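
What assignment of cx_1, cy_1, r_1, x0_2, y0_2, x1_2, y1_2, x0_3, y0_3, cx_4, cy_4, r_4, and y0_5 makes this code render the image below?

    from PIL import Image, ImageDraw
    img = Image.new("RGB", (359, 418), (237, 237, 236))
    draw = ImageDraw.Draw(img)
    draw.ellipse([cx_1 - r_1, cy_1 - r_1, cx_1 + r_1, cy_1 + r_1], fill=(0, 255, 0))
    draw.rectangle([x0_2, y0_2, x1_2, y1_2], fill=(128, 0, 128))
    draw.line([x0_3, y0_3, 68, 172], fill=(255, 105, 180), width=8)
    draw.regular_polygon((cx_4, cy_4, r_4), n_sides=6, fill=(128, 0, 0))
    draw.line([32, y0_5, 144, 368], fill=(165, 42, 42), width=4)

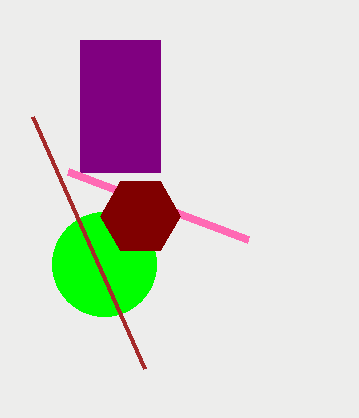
cx_1 = 104, cy_1 = 264, r_1 = 52, x0_2 = 80, y0_2 = 40, x1_2 = 160, y1_2 = 172, x0_3 = 248, y0_3 = 240, cx_4 = 140, cy_4 = 216, r_4 = 40, y0_5 = 116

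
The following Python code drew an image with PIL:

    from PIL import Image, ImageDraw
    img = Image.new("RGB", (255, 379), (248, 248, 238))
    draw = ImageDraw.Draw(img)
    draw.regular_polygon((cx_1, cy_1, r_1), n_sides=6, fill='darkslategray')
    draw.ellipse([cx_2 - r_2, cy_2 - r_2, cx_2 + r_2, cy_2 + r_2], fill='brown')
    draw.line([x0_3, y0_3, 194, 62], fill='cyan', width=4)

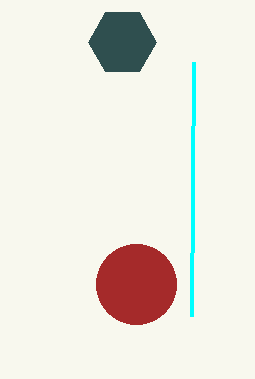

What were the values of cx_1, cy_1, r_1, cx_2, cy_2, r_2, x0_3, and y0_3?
cx_1 = 122, cy_1 = 42, r_1 = 34, cx_2 = 136, cy_2 = 284, r_2 = 40, x0_3 = 192, y0_3 = 316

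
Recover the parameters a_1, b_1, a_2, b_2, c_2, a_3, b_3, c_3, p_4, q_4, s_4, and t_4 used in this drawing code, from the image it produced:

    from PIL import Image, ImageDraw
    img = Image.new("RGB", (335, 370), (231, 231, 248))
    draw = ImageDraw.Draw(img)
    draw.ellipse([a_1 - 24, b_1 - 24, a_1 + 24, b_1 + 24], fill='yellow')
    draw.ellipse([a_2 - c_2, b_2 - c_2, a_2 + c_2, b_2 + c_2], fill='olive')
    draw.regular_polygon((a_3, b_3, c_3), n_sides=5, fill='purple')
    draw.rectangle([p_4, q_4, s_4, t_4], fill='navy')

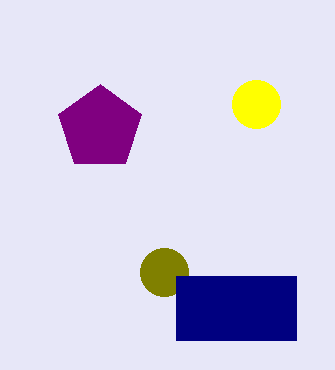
a_1 = 256, b_1 = 104, a_2 = 164, b_2 = 272, c_2 = 24, a_3 = 100, b_3 = 128, c_3 = 44, p_4 = 176, q_4 = 276, s_4 = 296, t_4 = 340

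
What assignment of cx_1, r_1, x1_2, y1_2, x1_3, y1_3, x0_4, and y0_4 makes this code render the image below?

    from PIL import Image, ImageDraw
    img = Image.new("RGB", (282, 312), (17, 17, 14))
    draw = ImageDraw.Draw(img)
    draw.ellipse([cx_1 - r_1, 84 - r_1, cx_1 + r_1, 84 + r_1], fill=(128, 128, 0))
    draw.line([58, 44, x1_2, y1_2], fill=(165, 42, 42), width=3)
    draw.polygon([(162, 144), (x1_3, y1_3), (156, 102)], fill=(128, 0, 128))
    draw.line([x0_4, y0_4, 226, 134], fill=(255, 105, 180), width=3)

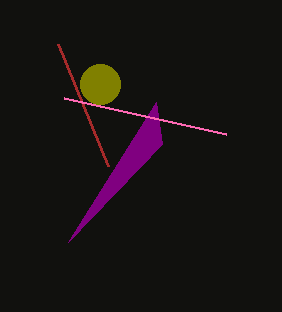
cx_1 = 100
r_1 = 20
x1_2 = 108
y1_2 = 166
x1_3 = 68
y1_3 = 242
x0_4 = 64
y0_4 = 98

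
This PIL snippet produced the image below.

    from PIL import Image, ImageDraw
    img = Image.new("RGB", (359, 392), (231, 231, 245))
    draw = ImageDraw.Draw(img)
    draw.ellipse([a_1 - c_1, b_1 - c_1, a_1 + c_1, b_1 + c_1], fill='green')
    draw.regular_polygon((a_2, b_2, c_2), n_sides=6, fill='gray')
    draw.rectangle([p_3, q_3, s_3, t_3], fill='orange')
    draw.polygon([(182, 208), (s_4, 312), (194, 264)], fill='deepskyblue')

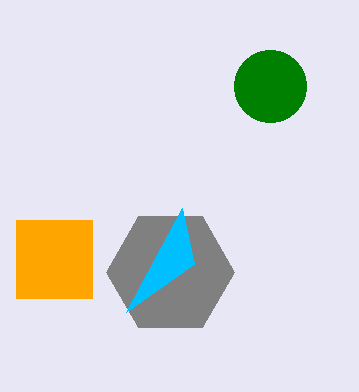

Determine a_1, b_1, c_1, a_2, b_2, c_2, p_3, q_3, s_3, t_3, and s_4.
a_1 = 270
b_1 = 86
c_1 = 36
a_2 = 170
b_2 = 272
c_2 = 64
p_3 = 16
q_3 = 220
s_3 = 92
t_3 = 298
s_4 = 126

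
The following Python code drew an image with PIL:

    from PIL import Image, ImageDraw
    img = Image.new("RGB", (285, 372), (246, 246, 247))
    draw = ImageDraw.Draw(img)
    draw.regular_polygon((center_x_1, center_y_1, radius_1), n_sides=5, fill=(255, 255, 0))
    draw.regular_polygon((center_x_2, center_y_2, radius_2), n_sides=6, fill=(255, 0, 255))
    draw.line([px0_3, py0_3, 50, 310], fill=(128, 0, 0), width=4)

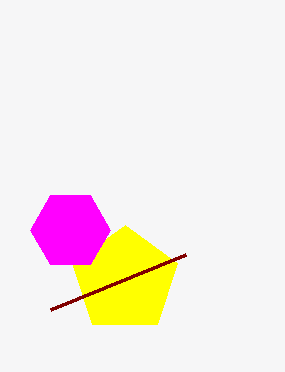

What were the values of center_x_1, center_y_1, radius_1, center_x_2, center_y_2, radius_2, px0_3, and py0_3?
center_x_1 = 125; center_y_1 = 280; radius_1 = 55; center_x_2 = 70; center_y_2 = 230; radius_2 = 40; px0_3 = 185; py0_3 = 255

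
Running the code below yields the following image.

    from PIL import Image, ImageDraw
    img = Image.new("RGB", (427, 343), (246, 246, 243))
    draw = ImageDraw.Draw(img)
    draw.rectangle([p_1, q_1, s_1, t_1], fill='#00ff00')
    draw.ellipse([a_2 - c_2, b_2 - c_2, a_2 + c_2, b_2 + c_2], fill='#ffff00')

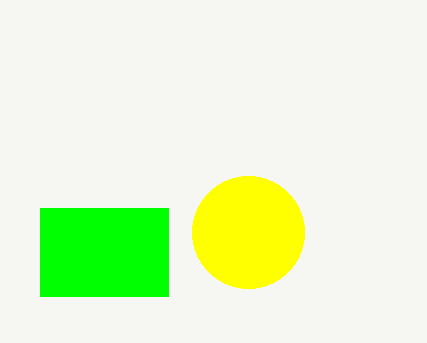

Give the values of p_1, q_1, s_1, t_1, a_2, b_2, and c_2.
p_1 = 40; q_1 = 208; s_1 = 168; t_1 = 296; a_2 = 248; b_2 = 232; c_2 = 56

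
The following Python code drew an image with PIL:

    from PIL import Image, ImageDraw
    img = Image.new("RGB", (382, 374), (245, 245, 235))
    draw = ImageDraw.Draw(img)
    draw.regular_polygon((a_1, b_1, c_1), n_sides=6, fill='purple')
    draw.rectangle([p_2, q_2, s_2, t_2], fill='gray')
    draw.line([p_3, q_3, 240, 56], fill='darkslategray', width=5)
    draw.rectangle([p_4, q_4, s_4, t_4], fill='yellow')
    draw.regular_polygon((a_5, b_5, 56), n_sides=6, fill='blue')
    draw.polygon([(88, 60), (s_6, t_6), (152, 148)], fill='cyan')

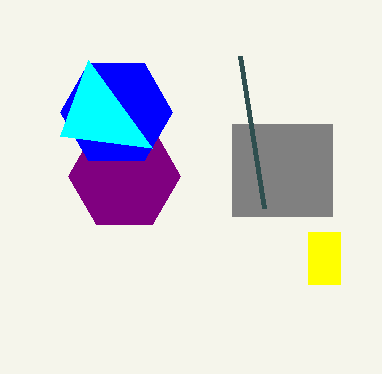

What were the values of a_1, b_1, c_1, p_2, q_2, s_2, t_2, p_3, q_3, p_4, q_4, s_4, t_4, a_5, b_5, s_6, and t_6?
a_1 = 124; b_1 = 176; c_1 = 56; p_2 = 232; q_2 = 124; s_2 = 332; t_2 = 216; p_3 = 264; q_3 = 208; p_4 = 308; q_4 = 232; s_4 = 340; t_4 = 284; a_5 = 116; b_5 = 112; s_6 = 60; t_6 = 136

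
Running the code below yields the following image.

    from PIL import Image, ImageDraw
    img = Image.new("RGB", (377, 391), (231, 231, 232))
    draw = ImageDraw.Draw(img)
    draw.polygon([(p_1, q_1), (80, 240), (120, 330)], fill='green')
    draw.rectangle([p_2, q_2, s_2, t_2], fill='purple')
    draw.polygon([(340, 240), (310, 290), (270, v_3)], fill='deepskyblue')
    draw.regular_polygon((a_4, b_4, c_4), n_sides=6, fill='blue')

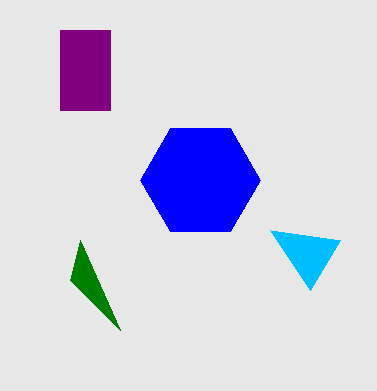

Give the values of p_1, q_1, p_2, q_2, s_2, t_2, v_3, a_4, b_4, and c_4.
p_1 = 70; q_1 = 280; p_2 = 60; q_2 = 30; s_2 = 110; t_2 = 110; v_3 = 230; a_4 = 200; b_4 = 180; c_4 = 60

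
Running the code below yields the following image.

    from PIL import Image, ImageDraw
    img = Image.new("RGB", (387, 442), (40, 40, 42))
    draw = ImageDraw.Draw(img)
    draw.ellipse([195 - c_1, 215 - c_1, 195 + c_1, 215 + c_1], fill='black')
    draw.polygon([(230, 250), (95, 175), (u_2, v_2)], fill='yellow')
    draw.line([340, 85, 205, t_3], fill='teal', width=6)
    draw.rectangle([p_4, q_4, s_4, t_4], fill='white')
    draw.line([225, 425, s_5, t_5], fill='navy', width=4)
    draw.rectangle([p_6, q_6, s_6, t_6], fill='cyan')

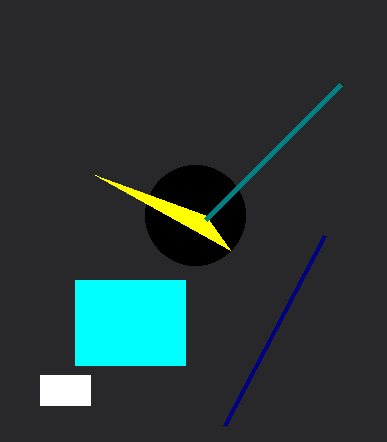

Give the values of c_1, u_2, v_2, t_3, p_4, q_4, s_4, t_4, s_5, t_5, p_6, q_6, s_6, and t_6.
c_1 = 50, u_2 = 205, v_2 = 215, t_3 = 220, p_4 = 40, q_4 = 375, s_4 = 90, t_4 = 405, s_5 = 325, t_5 = 235, p_6 = 75, q_6 = 280, s_6 = 185, t_6 = 365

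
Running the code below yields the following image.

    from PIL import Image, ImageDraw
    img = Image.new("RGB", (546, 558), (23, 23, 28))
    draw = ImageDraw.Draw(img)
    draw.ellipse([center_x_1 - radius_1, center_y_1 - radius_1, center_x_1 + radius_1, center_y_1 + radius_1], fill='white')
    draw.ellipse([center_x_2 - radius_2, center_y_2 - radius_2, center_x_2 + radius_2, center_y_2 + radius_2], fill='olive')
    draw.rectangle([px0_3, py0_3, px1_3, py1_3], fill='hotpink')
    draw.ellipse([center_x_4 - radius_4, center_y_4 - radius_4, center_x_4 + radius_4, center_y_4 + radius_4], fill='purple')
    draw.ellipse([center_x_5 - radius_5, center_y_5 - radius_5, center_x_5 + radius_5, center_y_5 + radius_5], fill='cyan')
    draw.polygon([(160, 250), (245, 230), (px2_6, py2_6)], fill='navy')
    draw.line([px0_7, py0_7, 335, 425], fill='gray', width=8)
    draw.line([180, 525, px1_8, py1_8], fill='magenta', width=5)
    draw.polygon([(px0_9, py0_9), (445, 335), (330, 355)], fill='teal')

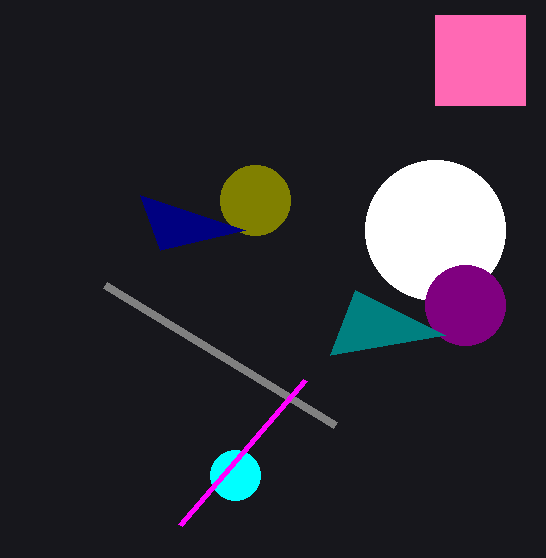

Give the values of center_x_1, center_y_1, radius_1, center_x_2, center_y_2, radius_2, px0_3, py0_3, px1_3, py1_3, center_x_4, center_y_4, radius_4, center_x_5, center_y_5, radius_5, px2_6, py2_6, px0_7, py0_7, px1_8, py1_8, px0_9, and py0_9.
center_x_1 = 435; center_y_1 = 230; radius_1 = 70; center_x_2 = 255; center_y_2 = 200; radius_2 = 35; px0_3 = 435; py0_3 = 15; px1_3 = 525; py1_3 = 105; center_x_4 = 465; center_y_4 = 305; radius_4 = 40; center_x_5 = 235; center_y_5 = 475; radius_5 = 25; px2_6 = 140; py2_6 = 195; px0_7 = 105; py0_7 = 285; px1_8 = 305; py1_8 = 380; px0_9 = 355; py0_9 = 290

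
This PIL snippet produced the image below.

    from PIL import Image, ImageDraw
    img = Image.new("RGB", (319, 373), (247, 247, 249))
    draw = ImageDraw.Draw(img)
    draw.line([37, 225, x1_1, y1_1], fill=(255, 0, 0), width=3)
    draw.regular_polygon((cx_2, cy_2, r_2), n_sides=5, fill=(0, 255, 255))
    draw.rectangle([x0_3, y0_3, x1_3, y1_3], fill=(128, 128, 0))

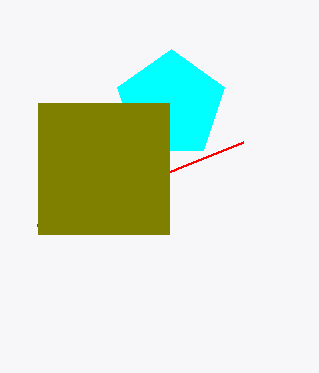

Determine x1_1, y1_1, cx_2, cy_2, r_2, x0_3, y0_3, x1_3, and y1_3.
x1_1 = 243; y1_1 = 142; cx_2 = 171; cy_2 = 105; r_2 = 56; x0_3 = 38; y0_3 = 103; x1_3 = 169; y1_3 = 234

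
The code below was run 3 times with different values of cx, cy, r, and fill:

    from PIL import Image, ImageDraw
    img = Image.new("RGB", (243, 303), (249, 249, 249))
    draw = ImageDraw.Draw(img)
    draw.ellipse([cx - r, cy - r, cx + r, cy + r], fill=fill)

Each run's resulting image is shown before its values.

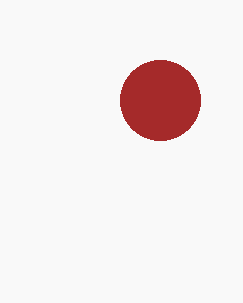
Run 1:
cx = 160; cy = 100; r = 40; fill = 'brown'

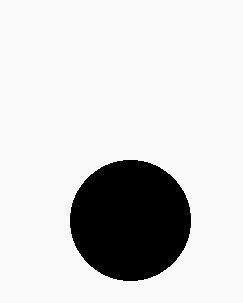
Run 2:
cx = 130; cy = 220; r = 60; fill = 'black'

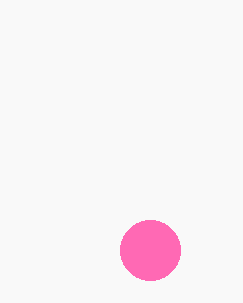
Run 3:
cx = 150; cy = 250; r = 30; fill = 'hotpink'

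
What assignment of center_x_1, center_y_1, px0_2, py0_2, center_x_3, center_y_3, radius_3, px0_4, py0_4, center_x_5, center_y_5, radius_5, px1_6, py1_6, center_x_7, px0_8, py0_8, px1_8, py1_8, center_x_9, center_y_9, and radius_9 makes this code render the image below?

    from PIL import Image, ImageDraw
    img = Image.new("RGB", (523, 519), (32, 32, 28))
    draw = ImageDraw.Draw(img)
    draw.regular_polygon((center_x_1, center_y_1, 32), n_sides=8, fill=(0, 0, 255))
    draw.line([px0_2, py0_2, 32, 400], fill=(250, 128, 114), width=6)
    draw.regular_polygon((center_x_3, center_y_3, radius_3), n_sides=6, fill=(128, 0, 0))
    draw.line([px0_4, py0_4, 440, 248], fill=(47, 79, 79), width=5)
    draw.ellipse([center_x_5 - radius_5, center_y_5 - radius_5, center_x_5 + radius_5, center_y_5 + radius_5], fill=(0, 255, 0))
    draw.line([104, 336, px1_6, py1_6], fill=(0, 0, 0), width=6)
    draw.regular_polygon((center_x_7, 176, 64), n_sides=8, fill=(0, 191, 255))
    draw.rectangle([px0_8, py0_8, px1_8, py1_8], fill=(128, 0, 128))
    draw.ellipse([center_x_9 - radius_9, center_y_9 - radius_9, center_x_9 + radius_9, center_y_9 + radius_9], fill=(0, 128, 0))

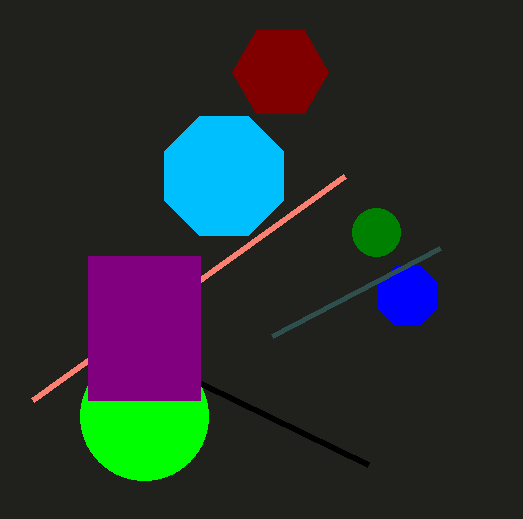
center_x_1 = 408, center_y_1 = 296, px0_2 = 344, py0_2 = 176, center_x_3 = 280, center_y_3 = 72, radius_3 = 48, px0_4 = 272, py0_4 = 336, center_x_5 = 144, center_y_5 = 416, radius_5 = 64, px1_6 = 368, py1_6 = 464, center_x_7 = 224, px0_8 = 88, py0_8 = 256, px1_8 = 200, py1_8 = 400, center_x_9 = 376, center_y_9 = 232, radius_9 = 24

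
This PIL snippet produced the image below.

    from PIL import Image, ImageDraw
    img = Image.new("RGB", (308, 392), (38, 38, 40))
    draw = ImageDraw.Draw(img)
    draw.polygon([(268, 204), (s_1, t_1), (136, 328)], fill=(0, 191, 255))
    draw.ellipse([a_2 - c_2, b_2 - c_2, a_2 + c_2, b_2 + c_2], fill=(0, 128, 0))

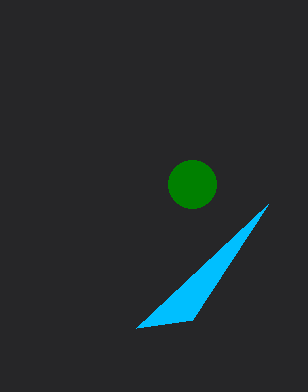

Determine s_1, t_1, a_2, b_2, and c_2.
s_1 = 192
t_1 = 320
a_2 = 192
b_2 = 184
c_2 = 24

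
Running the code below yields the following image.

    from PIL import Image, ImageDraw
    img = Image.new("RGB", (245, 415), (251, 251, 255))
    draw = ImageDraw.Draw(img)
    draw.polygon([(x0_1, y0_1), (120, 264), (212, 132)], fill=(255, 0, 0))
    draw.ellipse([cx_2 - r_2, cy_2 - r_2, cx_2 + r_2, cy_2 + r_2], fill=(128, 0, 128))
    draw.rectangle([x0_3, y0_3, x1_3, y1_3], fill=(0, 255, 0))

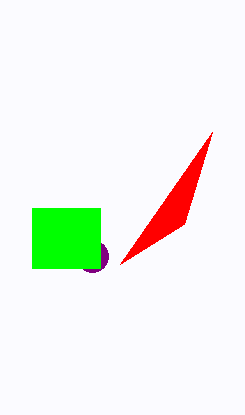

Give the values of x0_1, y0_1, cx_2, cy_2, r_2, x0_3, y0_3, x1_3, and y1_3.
x0_1 = 184
y0_1 = 224
cx_2 = 92
cy_2 = 256
r_2 = 16
x0_3 = 32
y0_3 = 208
x1_3 = 100
y1_3 = 268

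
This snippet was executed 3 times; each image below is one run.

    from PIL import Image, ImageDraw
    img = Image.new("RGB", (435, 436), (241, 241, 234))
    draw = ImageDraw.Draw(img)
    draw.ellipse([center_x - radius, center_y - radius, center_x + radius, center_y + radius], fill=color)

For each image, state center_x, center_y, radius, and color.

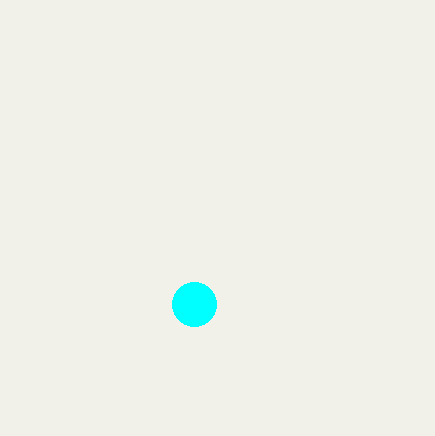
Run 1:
center_x = 194, center_y = 304, radius = 22, color = 'cyan'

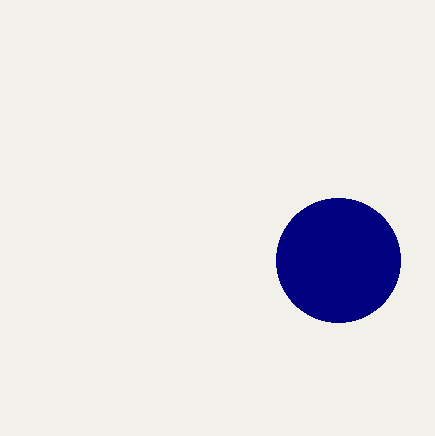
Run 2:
center_x = 338; center_y = 260; radius = 62; color = 'navy'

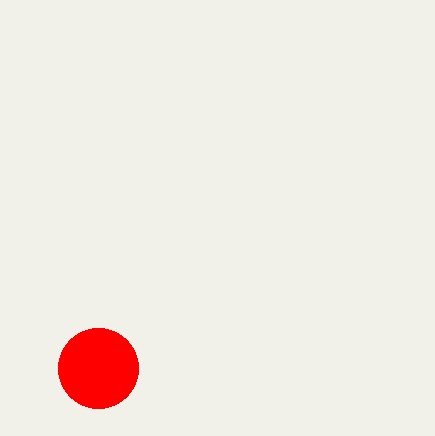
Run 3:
center_x = 98; center_y = 368; radius = 40; color = 'red'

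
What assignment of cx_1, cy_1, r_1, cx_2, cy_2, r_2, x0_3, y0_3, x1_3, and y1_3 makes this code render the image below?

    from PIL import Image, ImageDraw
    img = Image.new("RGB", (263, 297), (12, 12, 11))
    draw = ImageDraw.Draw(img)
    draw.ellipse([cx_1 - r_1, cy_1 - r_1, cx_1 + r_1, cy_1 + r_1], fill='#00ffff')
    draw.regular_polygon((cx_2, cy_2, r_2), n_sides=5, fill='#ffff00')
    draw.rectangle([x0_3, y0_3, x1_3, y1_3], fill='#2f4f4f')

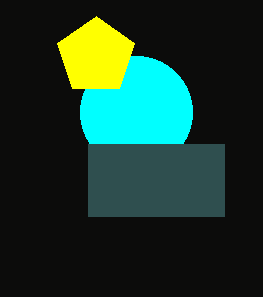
cx_1 = 136, cy_1 = 112, r_1 = 56, cx_2 = 96, cy_2 = 56, r_2 = 40, x0_3 = 88, y0_3 = 144, x1_3 = 224, y1_3 = 216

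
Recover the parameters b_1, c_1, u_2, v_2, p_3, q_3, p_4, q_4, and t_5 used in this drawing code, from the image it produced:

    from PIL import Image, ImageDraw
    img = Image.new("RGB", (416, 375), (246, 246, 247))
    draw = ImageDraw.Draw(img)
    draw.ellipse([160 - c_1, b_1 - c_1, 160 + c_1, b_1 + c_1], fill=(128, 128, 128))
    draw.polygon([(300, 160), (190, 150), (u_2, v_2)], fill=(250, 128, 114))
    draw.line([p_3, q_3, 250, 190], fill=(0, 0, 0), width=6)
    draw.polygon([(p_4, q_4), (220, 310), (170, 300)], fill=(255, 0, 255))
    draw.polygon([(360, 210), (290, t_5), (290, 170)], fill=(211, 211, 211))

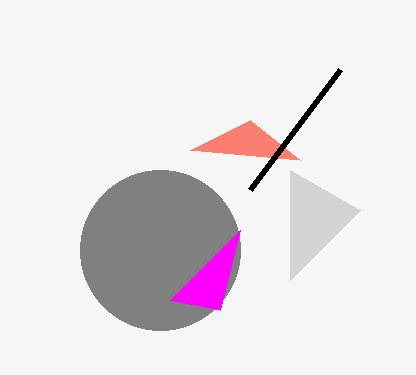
b_1 = 250, c_1 = 80, u_2 = 250, v_2 = 120, p_3 = 340, q_3 = 70, p_4 = 240, q_4 = 230, t_5 = 280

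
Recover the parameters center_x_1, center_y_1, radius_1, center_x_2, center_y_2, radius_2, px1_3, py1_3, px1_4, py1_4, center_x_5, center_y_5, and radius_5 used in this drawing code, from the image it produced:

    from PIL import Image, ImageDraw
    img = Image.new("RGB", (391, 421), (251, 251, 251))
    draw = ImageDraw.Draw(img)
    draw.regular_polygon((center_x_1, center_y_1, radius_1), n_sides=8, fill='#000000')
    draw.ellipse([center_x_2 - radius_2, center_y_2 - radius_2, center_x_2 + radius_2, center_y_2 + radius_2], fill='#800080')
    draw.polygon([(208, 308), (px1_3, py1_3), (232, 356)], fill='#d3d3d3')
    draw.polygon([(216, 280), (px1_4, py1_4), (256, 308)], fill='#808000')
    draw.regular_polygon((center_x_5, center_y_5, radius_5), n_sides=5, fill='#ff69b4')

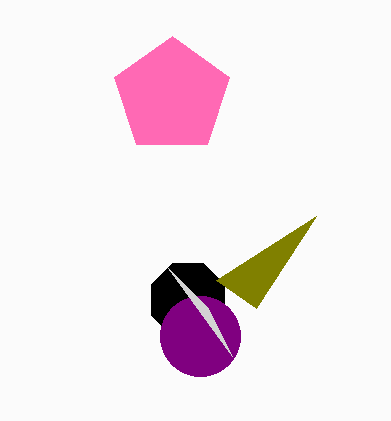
center_x_1 = 188
center_y_1 = 300
radius_1 = 40
center_x_2 = 200
center_y_2 = 336
radius_2 = 40
px1_3 = 168
py1_3 = 268
px1_4 = 316
py1_4 = 216
center_x_5 = 172
center_y_5 = 96
radius_5 = 60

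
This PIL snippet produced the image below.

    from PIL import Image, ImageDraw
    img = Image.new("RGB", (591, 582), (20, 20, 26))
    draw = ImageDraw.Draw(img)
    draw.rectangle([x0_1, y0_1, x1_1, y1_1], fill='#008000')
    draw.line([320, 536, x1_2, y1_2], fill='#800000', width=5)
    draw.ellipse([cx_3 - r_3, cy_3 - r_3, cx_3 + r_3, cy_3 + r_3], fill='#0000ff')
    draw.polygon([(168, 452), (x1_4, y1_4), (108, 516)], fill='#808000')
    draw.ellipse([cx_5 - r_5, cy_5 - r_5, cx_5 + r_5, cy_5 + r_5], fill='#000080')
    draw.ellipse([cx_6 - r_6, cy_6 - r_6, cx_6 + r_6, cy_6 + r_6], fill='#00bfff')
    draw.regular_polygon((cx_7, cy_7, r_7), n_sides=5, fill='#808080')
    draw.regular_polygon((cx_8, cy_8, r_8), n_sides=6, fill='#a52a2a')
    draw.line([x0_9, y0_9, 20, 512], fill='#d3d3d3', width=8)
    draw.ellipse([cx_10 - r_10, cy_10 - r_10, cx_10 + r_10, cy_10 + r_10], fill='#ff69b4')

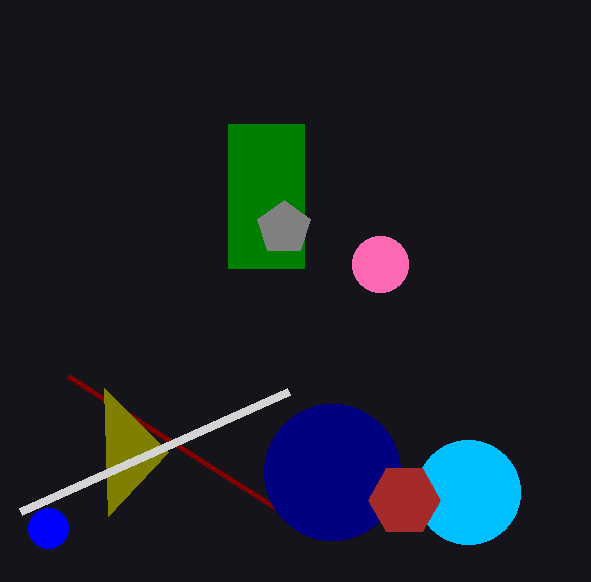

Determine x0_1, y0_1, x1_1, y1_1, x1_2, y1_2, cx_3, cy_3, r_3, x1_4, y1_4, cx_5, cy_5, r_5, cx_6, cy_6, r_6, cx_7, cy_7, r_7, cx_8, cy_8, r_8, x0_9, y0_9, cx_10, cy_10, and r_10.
x0_1 = 228
y0_1 = 124
x1_1 = 304
y1_1 = 268
x1_2 = 68
y1_2 = 376
cx_3 = 48
cy_3 = 528
r_3 = 20
x1_4 = 104
y1_4 = 388
cx_5 = 332
cy_5 = 472
r_5 = 68
cx_6 = 468
cy_6 = 492
r_6 = 52
cx_7 = 284
cy_7 = 228
r_7 = 28
cx_8 = 404
cy_8 = 500
r_8 = 36
x0_9 = 288
y0_9 = 392
cx_10 = 380
cy_10 = 264
r_10 = 28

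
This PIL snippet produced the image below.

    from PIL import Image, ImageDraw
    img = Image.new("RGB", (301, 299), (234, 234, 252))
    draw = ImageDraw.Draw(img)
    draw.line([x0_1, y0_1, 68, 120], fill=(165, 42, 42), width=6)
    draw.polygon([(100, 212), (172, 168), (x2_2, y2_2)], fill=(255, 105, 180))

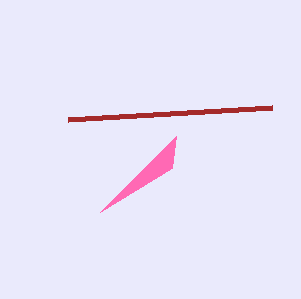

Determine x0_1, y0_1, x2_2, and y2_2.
x0_1 = 272, y0_1 = 108, x2_2 = 176, y2_2 = 136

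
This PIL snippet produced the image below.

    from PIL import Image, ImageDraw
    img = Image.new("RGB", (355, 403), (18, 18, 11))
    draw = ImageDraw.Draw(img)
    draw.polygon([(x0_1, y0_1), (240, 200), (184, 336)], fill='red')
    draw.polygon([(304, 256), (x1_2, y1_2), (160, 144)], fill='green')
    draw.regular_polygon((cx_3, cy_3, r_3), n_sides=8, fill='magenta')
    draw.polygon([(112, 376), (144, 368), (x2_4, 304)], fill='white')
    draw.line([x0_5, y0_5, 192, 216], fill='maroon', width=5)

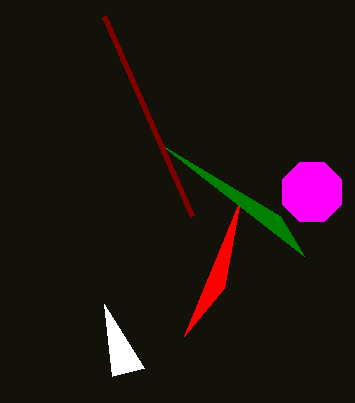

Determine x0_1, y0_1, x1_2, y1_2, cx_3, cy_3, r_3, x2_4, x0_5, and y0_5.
x0_1 = 224; y0_1 = 288; x1_2 = 280; y1_2 = 216; cx_3 = 312; cy_3 = 192; r_3 = 32; x2_4 = 104; x0_5 = 104; y0_5 = 16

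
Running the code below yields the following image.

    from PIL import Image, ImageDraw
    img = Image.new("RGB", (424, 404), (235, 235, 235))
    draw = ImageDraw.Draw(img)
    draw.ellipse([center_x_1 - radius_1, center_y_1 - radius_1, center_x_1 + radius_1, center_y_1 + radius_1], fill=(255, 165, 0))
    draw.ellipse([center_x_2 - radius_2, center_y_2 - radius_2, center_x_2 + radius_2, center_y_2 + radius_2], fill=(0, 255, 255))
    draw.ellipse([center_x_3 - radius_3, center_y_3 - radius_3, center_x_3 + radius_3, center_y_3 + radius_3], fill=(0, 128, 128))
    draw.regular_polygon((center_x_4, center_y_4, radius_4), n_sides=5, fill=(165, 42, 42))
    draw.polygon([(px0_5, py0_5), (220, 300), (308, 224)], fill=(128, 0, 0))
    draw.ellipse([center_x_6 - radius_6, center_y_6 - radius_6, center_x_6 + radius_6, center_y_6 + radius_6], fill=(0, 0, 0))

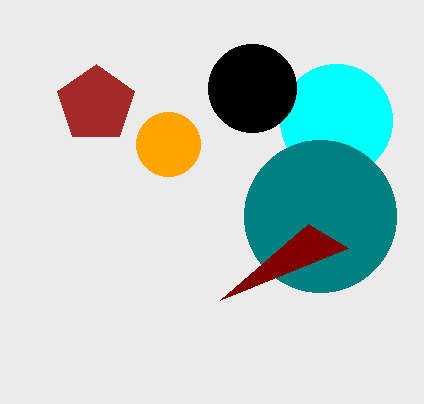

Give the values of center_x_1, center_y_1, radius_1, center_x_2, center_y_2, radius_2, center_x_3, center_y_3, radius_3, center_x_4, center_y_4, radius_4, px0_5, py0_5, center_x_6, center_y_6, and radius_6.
center_x_1 = 168, center_y_1 = 144, radius_1 = 32, center_x_2 = 336, center_y_2 = 120, radius_2 = 56, center_x_3 = 320, center_y_3 = 216, radius_3 = 76, center_x_4 = 96, center_y_4 = 104, radius_4 = 40, px0_5 = 348, py0_5 = 248, center_x_6 = 252, center_y_6 = 88, radius_6 = 44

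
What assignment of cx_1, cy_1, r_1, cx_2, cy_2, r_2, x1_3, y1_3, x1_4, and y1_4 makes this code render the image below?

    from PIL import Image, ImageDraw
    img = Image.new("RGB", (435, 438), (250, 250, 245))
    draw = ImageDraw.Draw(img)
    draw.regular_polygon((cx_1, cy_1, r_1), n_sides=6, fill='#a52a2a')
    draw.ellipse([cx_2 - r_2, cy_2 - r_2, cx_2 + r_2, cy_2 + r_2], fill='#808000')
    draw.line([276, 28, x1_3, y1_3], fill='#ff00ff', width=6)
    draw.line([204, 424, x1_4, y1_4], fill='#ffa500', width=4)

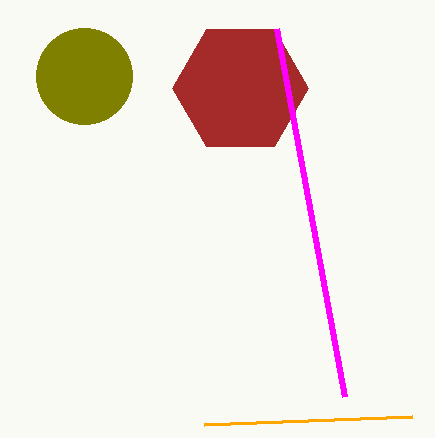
cx_1 = 240; cy_1 = 88; r_1 = 68; cx_2 = 84; cy_2 = 76; r_2 = 48; x1_3 = 344; y1_3 = 396; x1_4 = 412; y1_4 = 416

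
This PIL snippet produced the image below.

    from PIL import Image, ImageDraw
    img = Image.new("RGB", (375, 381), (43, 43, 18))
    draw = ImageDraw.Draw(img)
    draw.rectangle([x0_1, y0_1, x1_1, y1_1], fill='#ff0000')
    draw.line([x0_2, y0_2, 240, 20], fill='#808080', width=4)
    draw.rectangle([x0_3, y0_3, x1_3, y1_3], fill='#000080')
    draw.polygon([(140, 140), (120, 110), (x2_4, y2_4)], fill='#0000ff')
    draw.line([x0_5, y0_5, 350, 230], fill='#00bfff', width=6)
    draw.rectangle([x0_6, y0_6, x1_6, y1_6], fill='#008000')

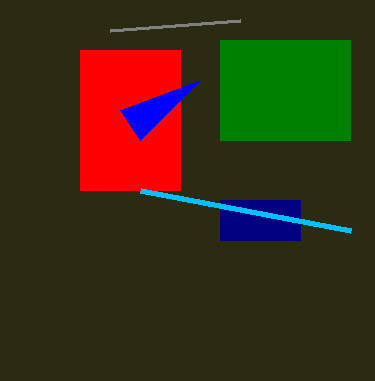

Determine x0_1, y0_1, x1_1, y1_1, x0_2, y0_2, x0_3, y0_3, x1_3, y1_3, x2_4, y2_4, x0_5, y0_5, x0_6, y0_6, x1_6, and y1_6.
x0_1 = 80, y0_1 = 50, x1_1 = 180, y1_1 = 190, x0_2 = 110, y0_2 = 30, x0_3 = 220, y0_3 = 200, x1_3 = 300, y1_3 = 240, x2_4 = 200, y2_4 = 80, x0_5 = 140, y0_5 = 190, x0_6 = 220, y0_6 = 40, x1_6 = 350, y1_6 = 140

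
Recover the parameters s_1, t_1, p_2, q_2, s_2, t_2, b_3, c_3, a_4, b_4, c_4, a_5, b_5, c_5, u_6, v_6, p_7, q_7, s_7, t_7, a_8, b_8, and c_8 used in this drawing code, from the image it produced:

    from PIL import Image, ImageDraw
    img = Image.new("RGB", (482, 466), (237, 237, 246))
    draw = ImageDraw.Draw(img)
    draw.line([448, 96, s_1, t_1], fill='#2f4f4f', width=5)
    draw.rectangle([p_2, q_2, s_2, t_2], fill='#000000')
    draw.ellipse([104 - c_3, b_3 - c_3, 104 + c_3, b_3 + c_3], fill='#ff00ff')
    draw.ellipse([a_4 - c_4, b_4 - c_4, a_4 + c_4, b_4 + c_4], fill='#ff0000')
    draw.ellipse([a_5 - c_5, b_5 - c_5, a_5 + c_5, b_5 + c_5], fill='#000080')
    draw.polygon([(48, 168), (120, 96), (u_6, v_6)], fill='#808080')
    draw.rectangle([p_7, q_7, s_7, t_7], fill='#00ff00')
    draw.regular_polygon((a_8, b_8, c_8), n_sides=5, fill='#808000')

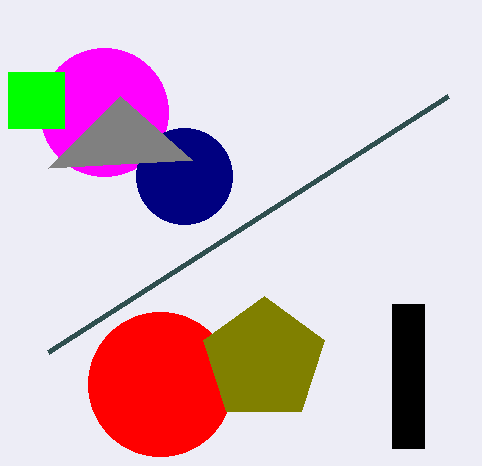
s_1 = 48; t_1 = 352; p_2 = 392; q_2 = 304; s_2 = 424; t_2 = 448; b_3 = 112; c_3 = 64; a_4 = 160; b_4 = 384; c_4 = 72; a_5 = 184; b_5 = 176; c_5 = 48; u_6 = 192; v_6 = 160; p_7 = 8; q_7 = 72; s_7 = 64; t_7 = 128; a_8 = 264; b_8 = 360; c_8 = 64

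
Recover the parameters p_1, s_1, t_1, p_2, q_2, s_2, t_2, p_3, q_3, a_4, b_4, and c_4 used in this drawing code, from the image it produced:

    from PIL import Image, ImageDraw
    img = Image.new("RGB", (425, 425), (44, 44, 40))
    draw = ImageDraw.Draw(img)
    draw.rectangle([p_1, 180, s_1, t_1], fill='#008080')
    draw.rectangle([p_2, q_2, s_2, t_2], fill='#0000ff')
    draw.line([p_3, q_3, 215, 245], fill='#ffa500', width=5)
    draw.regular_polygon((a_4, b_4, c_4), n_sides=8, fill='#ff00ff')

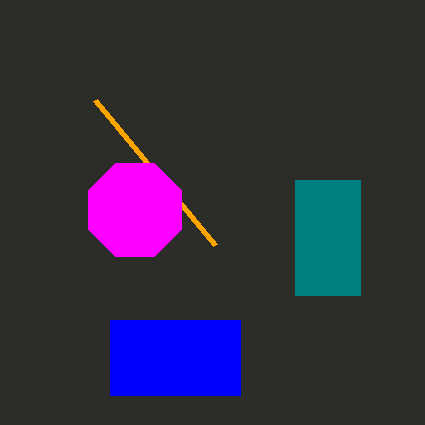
p_1 = 295; s_1 = 360; t_1 = 295; p_2 = 110; q_2 = 320; s_2 = 240; t_2 = 395; p_3 = 95; q_3 = 100; a_4 = 135; b_4 = 210; c_4 = 50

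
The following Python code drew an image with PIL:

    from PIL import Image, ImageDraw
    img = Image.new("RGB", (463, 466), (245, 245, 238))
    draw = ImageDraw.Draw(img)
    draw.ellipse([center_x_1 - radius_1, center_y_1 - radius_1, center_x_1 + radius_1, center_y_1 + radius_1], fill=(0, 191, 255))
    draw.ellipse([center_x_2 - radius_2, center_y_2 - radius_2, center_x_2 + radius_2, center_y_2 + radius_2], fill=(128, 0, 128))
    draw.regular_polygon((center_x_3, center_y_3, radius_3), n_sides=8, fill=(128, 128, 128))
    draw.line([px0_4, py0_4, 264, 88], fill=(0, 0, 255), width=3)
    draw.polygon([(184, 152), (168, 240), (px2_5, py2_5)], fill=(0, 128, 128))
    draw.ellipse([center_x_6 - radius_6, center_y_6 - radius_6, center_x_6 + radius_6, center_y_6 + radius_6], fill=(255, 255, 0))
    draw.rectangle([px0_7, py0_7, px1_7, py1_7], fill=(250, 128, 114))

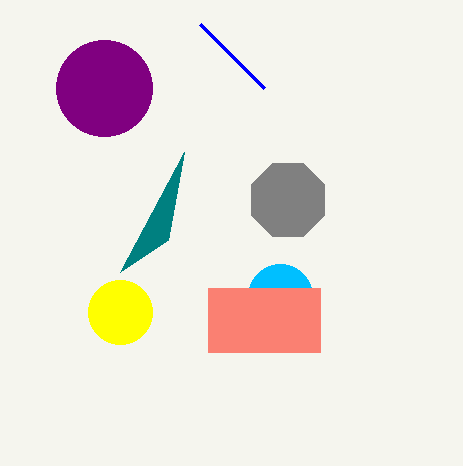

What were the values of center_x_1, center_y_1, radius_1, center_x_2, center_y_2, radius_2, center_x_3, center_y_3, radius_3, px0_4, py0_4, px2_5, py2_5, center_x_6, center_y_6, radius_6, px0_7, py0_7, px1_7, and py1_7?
center_x_1 = 280, center_y_1 = 296, radius_1 = 32, center_x_2 = 104, center_y_2 = 88, radius_2 = 48, center_x_3 = 288, center_y_3 = 200, radius_3 = 40, px0_4 = 200, py0_4 = 24, px2_5 = 120, py2_5 = 272, center_x_6 = 120, center_y_6 = 312, radius_6 = 32, px0_7 = 208, py0_7 = 288, px1_7 = 320, py1_7 = 352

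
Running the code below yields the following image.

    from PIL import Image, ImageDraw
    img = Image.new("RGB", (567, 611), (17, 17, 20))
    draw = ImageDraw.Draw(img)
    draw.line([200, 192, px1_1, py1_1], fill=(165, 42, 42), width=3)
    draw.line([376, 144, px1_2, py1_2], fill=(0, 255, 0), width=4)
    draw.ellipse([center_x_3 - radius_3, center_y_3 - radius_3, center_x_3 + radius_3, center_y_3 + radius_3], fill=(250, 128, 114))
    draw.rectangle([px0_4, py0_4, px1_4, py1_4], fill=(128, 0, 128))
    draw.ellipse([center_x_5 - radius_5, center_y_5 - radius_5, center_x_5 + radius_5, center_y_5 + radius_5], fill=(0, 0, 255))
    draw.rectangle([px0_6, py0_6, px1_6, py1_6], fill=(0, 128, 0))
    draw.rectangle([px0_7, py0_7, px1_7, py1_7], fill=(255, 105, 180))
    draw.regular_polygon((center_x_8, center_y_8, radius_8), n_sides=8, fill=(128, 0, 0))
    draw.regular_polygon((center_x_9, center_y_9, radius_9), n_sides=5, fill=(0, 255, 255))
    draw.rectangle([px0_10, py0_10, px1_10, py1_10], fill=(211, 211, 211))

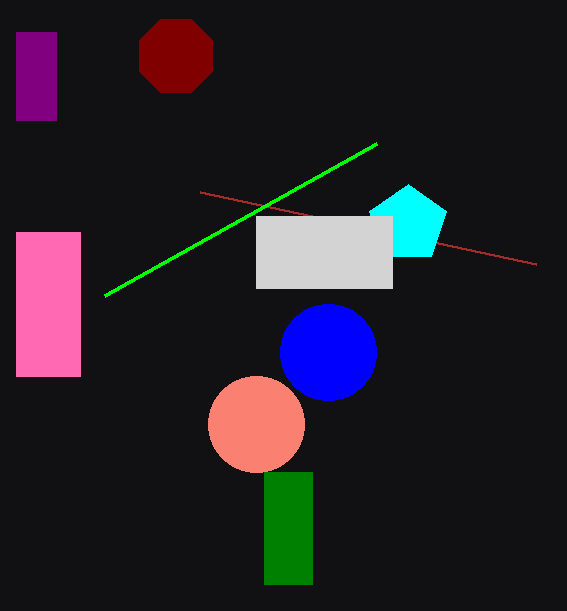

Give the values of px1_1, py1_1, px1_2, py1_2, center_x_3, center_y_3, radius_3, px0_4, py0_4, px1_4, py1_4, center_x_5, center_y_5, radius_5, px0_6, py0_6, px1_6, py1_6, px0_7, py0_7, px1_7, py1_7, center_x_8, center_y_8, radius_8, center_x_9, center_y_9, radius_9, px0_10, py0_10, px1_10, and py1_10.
px1_1 = 536, py1_1 = 264, px1_2 = 104, py1_2 = 296, center_x_3 = 256, center_y_3 = 424, radius_3 = 48, px0_4 = 16, py0_4 = 32, px1_4 = 56, py1_4 = 120, center_x_5 = 328, center_y_5 = 352, radius_5 = 48, px0_6 = 264, py0_6 = 472, px1_6 = 312, py1_6 = 584, px0_7 = 16, py0_7 = 232, px1_7 = 80, py1_7 = 376, center_x_8 = 176, center_y_8 = 56, radius_8 = 40, center_x_9 = 408, center_y_9 = 224, radius_9 = 40, px0_10 = 256, py0_10 = 216, px1_10 = 392, py1_10 = 288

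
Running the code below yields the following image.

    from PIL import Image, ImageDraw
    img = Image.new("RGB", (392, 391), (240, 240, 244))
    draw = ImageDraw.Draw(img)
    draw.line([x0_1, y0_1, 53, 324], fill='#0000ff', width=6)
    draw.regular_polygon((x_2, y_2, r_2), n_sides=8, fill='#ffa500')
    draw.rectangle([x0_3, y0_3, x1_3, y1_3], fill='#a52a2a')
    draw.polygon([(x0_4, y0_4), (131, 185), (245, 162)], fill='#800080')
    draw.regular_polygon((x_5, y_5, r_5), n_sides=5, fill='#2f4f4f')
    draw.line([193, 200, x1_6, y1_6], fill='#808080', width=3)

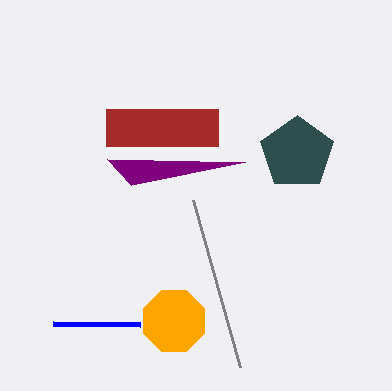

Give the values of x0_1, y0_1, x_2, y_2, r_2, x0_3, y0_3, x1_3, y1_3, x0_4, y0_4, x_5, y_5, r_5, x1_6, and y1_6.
x0_1 = 140; y0_1 = 325; x_2 = 174; y_2 = 321; r_2 = 33; x0_3 = 106; y0_3 = 109; x1_3 = 218; y1_3 = 146; x0_4 = 107; y0_4 = 159; x_5 = 297; y_5 = 153; r_5 = 38; x1_6 = 240; y1_6 = 367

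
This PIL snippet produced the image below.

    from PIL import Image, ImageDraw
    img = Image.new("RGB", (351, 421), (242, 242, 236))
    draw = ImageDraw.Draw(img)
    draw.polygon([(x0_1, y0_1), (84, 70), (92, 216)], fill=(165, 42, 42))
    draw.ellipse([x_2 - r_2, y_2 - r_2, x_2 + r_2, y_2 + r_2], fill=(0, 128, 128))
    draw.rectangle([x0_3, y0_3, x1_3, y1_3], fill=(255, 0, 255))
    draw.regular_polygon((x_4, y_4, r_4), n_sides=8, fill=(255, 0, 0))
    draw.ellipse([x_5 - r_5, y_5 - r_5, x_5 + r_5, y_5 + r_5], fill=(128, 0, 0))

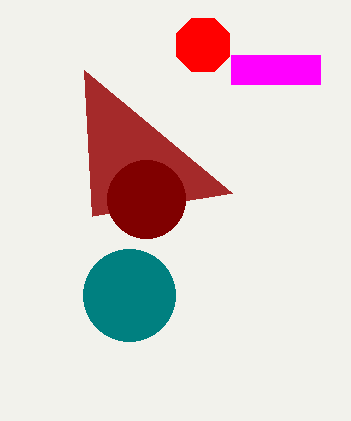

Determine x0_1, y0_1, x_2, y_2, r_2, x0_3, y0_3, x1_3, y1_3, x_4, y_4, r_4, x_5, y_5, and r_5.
x0_1 = 232, y0_1 = 193, x_2 = 129, y_2 = 295, r_2 = 46, x0_3 = 231, y0_3 = 55, x1_3 = 320, y1_3 = 84, x_4 = 203, y_4 = 45, r_4 = 29, x_5 = 146, y_5 = 199, r_5 = 39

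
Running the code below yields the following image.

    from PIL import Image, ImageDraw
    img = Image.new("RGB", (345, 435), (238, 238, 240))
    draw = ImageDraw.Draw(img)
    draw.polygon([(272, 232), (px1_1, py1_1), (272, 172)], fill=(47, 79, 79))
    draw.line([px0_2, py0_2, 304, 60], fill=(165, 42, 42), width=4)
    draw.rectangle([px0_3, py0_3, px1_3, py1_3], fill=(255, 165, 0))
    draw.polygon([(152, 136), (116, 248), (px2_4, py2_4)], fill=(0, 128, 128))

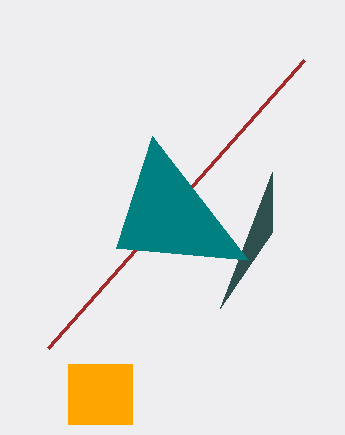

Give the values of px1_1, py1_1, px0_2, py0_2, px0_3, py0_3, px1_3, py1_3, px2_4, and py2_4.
px1_1 = 220, py1_1 = 308, px0_2 = 48, py0_2 = 348, px0_3 = 68, py0_3 = 364, px1_3 = 132, py1_3 = 424, px2_4 = 248, py2_4 = 260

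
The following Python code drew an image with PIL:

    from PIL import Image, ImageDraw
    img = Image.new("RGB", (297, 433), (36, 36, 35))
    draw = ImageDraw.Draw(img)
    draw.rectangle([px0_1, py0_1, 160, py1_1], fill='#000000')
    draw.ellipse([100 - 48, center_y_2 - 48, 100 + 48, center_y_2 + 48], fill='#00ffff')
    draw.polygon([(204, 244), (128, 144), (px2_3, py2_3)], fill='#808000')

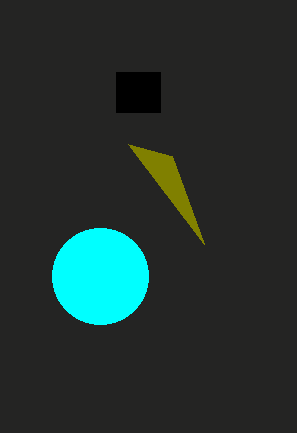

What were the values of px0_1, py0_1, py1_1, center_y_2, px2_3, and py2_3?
px0_1 = 116; py0_1 = 72; py1_1 = 112; center_y_2 = 276; px2_3 = 172; py2_3 = 156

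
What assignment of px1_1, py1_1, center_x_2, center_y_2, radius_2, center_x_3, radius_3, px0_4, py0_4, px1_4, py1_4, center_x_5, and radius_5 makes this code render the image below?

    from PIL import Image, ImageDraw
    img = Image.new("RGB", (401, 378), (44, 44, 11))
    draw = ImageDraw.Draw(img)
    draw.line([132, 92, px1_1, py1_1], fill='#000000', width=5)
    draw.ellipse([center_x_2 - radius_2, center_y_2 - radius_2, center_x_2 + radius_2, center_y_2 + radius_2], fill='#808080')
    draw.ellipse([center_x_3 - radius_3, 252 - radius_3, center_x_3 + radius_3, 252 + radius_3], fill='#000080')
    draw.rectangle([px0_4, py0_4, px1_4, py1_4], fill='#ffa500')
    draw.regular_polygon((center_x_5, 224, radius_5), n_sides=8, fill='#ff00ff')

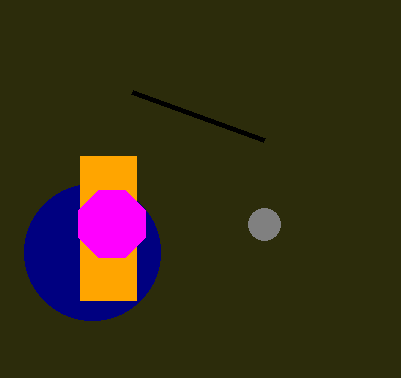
px1_1 = 264, py1_1 = 140, center_x_2 = 264, center_y_2 = 224, radius_2 = 16, center_x_3 = 92, radius_3 = 68, px0_4 = 80, py0_4 = 156, px1_4 = 136, py1_4 = 300, center_x_5 = 112, radius_5 = 36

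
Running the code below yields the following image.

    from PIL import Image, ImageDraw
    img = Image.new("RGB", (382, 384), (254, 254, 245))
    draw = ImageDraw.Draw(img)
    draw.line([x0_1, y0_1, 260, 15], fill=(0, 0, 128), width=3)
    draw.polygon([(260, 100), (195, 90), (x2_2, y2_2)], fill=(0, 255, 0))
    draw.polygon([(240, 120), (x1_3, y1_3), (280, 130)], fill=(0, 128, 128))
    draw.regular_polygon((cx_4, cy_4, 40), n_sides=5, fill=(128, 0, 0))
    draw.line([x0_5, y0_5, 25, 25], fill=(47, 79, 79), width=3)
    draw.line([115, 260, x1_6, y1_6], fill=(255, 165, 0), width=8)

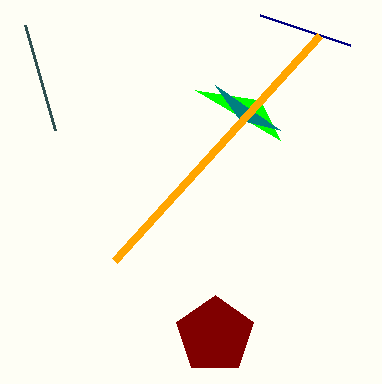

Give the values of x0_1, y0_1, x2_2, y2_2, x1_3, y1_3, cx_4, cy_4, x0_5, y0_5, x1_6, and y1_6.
x0_1 = 350; y0_1 = 45; x2_2 = 280; y2_2 = 140; x1_3 = 215; y1_3 = 85; cx_4 = 215; cy_4 = 335; x0_5 = 55; y0_5 = 130; x1_6 = 320; y1_6 = 35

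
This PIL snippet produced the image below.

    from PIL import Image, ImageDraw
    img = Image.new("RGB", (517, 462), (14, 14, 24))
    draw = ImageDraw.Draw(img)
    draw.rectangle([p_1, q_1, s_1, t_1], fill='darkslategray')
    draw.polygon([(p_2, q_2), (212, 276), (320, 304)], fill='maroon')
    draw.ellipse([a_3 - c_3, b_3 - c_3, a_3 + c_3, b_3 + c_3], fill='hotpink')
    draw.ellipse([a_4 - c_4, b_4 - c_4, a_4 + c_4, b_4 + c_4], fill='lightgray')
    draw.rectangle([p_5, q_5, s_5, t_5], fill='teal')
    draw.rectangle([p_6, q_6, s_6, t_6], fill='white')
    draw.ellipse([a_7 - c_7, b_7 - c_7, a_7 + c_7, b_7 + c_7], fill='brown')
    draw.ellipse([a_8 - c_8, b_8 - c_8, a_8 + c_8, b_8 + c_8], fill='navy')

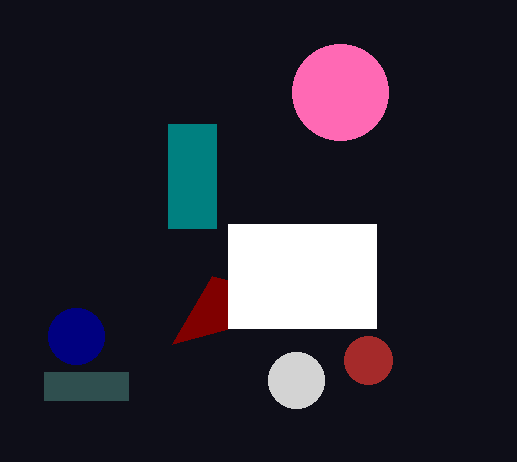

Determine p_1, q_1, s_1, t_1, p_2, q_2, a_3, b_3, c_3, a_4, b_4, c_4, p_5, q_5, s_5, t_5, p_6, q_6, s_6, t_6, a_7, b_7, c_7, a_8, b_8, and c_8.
p_1 = 44; q_1 = 372; s_1 = 128; t_1 = 400; p_2 = 172; q_2 = 344; a_3 = 340; b_3 = 92; c_3 = 48; a_4 = 296; b_4 = 380; c_4 = 28; p_5 = 168; q_5 = 124; s_5 = 216; t_5 = 228; p_6 = 228; q_6 = 224; s_6 = 376; t_6 = 328; a_7 = 368; b_7 = 360; c_7 = 24; a_8 = 76; b_8 = 336; c_8 = 28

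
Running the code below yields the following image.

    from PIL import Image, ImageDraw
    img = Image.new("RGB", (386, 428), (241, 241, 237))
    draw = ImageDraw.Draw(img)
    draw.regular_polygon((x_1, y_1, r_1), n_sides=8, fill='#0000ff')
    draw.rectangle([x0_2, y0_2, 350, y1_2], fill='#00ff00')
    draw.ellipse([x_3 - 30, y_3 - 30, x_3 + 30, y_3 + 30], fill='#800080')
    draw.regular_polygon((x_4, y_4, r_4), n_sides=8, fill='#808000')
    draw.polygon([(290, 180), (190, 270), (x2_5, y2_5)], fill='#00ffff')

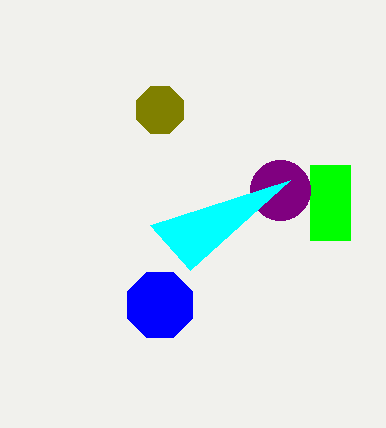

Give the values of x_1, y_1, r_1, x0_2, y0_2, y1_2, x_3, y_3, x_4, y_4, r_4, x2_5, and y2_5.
x_1 = 160; y_1 = 305; r_1 = 35; x0_2 = 310; y0_2 = 165; y1_2 = 240; x_3 = 280; y_3 = 190; x_4 = 160; y_4 = 110; r_4 = 25; x2_5 = 150; y2_5 = 225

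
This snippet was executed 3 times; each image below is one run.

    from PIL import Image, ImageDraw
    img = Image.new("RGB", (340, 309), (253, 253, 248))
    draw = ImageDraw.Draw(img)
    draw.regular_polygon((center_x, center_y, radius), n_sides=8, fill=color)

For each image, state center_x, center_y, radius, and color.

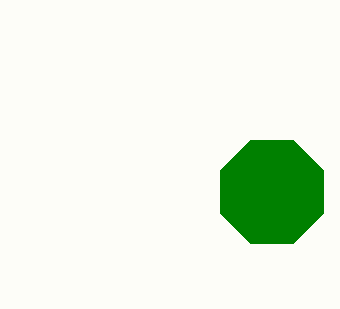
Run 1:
center_x = 272; center_y = 192; radius = 56; color = 'green'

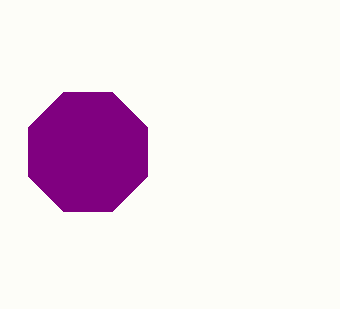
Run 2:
center_x = 88; center_y = 152; radius = 64; color = 'purple'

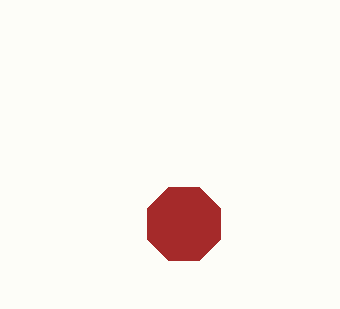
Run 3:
center_x = 184
center_y = 224
radius = 40
color = 'brown'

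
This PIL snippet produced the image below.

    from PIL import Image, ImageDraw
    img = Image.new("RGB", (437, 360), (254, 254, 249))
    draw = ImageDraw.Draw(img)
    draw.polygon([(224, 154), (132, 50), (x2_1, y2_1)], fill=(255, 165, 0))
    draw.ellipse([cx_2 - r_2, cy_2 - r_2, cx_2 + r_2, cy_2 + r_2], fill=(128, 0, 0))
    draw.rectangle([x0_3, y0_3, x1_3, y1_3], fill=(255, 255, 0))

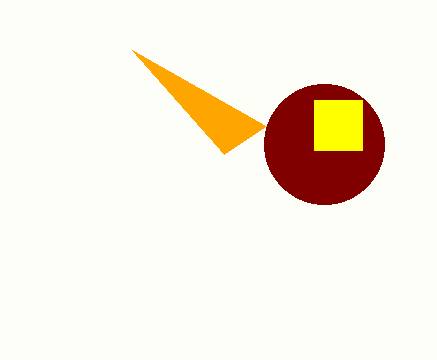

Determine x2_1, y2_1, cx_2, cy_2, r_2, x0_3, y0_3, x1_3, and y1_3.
x2_1 = 266
y2_1 = 126
cx_2 = 324
cy_2 = 144
r_2 = 60
x0_3 = 314
y0_3 = 100
x1_3 = 362
y1_3 = 150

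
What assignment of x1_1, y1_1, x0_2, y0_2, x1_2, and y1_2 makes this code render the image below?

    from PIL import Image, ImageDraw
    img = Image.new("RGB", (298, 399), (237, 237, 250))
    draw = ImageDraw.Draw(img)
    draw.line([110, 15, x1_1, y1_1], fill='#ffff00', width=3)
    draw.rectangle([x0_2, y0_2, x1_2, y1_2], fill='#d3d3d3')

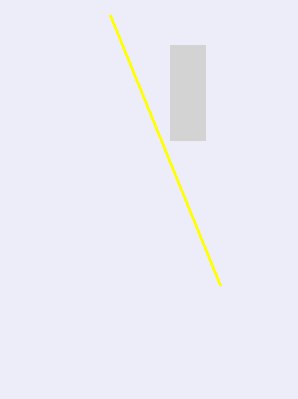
x1_1 = 220, y1_1 = 285, x0_2 = 170, y0_2 = 45, x1_2 = 205, y1_2 = 140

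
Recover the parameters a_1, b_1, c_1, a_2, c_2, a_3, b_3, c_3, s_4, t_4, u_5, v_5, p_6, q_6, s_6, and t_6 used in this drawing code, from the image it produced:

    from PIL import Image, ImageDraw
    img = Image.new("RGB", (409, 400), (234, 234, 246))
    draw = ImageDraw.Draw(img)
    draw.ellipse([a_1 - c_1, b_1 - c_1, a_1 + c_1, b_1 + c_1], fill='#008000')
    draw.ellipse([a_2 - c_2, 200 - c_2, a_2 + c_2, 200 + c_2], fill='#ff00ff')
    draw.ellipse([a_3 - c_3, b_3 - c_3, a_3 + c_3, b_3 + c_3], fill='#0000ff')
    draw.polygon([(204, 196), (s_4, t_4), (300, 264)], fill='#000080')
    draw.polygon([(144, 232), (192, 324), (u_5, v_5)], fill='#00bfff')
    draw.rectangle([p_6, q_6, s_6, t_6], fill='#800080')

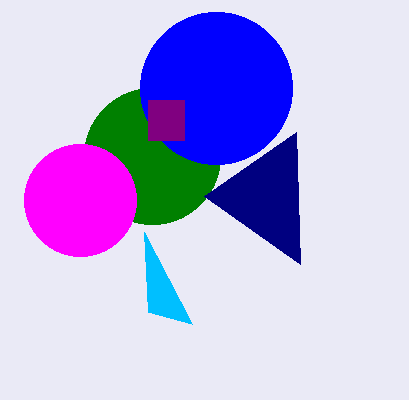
a_1 = 152
b_1 = 156
c_1 = 68
a_2 = 80
c_2 = 56
a_3 = 216
b_3 = 88
c_3 = 76
s_4 = 296
t_4 = 132
u_5 = 148
v_5 = 312
p_6 = 148
q_6 = 100
s_6 = 184
t_6 = 140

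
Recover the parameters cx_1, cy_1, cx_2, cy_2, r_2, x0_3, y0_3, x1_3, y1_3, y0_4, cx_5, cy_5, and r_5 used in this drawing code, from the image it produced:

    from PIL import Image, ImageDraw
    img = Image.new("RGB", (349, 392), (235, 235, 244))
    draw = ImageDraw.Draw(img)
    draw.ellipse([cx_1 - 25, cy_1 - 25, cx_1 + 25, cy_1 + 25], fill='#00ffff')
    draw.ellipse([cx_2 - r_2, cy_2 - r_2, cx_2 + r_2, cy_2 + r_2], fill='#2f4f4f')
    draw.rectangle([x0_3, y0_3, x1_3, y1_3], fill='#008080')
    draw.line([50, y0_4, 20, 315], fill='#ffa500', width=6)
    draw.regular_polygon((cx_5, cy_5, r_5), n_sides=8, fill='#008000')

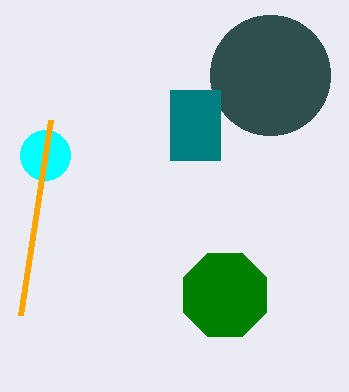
cx_1 = 45; cy_1 = 155; cx_2 = 270; cy_2 = 75; r_2 = 60; x0_3 = 170; y0_3 = 90; x1_3 = 220; y1_3 = 160; y0_4 = 120; cx_5 = 225; cy_5 = 295; r_5 = 45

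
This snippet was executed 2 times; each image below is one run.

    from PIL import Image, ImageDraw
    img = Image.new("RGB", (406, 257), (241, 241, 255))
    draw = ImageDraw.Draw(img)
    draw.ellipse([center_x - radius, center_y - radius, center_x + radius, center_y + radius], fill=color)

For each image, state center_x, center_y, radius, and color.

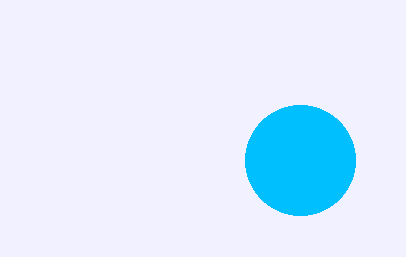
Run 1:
center_x = 300; center_y = 160; radius = 55; color = 'deepskyblue'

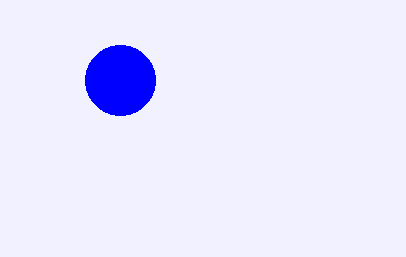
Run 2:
center_x = 120
center_y = 80
radius = 35
color = 'blue'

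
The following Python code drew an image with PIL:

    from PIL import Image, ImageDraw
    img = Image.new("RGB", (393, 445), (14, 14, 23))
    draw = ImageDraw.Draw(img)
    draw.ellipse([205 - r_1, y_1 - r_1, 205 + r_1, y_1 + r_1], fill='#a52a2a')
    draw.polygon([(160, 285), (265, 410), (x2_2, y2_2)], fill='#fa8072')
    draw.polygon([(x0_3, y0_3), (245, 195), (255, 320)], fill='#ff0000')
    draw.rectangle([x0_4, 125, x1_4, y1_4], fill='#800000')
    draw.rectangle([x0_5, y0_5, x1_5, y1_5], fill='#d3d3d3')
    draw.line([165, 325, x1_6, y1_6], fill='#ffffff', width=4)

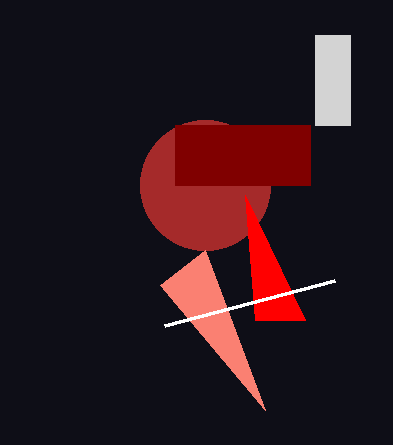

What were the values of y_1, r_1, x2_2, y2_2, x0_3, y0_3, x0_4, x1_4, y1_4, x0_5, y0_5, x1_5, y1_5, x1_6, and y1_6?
y_1 = 185; r_1 = 65; x2_2 = 205; y2_2 = 250; x0_3 = 305; y0_3 = 320; x0_4 = 175; x1_4 = 310; y1_4 = 185; x0_5 = 315; y0_5 = 35; x1_5 = 350; y1_5 = 125; x1_6 = 335; y1_6 = 280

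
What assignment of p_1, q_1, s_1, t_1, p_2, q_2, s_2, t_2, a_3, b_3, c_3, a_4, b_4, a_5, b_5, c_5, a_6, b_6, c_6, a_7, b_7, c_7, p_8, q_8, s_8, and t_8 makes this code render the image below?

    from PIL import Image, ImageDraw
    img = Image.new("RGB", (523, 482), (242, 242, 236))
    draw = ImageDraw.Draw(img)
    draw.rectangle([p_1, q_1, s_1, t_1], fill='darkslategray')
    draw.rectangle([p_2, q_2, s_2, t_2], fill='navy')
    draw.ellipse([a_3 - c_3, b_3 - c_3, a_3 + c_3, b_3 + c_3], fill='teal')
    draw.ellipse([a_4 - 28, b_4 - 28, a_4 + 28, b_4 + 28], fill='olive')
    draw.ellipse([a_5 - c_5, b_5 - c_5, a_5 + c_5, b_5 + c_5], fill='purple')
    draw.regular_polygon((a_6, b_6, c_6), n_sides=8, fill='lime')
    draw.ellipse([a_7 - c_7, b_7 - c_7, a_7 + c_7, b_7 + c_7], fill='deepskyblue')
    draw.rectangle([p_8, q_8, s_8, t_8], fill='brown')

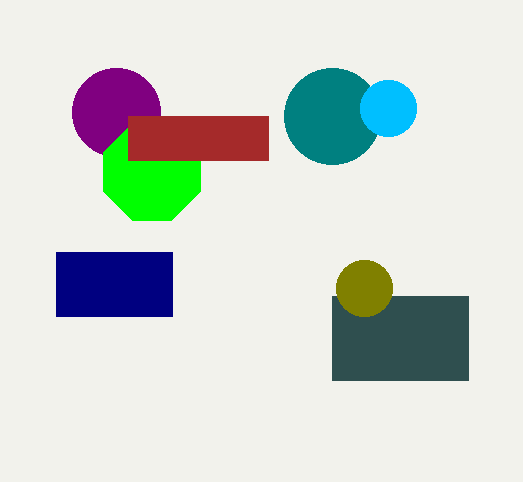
p_1 = 332; q_1 = 296; s_1 = 468; t_1 = 380; p_2 = 56; q_2 = 252; s_2 = 172; t_2 = 316; a_3 = 332; b_3 = 116; c_3 = 48; a_4 = 364; b_4 = 288; a_5 = 116; b_5 = 112; c_5 = 44; a_6 = 152; b_6 = 172; c_6 = 52; a_7 = 388; b_7 = 108; c_7 = 28; p_8 = 128; q_8 = 116; s_8 = 268; t_8 = 160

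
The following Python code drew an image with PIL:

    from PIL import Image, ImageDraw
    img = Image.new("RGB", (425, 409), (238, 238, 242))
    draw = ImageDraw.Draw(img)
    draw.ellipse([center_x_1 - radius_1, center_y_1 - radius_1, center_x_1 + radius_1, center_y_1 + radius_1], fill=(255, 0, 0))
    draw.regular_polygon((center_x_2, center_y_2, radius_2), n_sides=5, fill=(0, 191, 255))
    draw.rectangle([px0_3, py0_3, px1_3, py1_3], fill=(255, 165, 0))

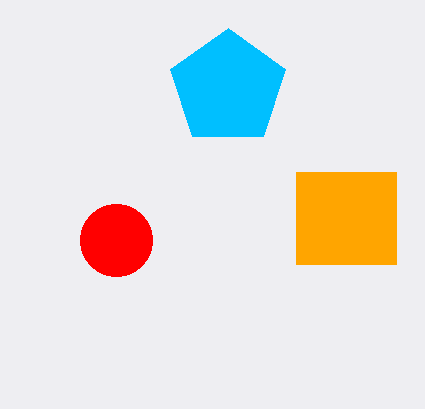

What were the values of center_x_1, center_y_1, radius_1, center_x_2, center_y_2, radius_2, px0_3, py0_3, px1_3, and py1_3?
center_x_1 = 116; center_y_1 = 240; radius_1 = 36; center_x_2 = 228; center_y_2 = 88; radius_2 = 60; px0_3 = 296; py0_3 = 172; px1_3 = 396; py1_3 = 264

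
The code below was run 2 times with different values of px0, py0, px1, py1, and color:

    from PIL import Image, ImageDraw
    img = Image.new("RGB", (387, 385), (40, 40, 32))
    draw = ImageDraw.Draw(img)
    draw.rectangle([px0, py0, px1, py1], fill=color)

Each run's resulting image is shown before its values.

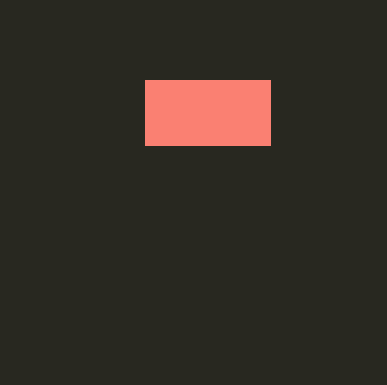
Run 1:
px0 = 145; py0 = 80; px1 = 270; py1 = 145; color = 'salmon'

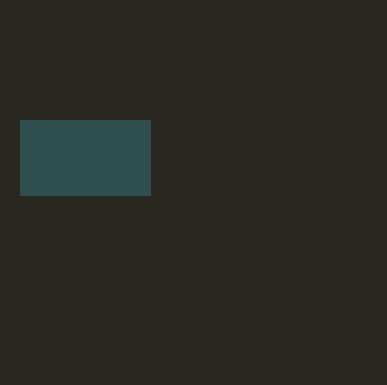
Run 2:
px0 = 20
py0 = 120
px1 = 150
py1 = 195
color = 'darkslategray'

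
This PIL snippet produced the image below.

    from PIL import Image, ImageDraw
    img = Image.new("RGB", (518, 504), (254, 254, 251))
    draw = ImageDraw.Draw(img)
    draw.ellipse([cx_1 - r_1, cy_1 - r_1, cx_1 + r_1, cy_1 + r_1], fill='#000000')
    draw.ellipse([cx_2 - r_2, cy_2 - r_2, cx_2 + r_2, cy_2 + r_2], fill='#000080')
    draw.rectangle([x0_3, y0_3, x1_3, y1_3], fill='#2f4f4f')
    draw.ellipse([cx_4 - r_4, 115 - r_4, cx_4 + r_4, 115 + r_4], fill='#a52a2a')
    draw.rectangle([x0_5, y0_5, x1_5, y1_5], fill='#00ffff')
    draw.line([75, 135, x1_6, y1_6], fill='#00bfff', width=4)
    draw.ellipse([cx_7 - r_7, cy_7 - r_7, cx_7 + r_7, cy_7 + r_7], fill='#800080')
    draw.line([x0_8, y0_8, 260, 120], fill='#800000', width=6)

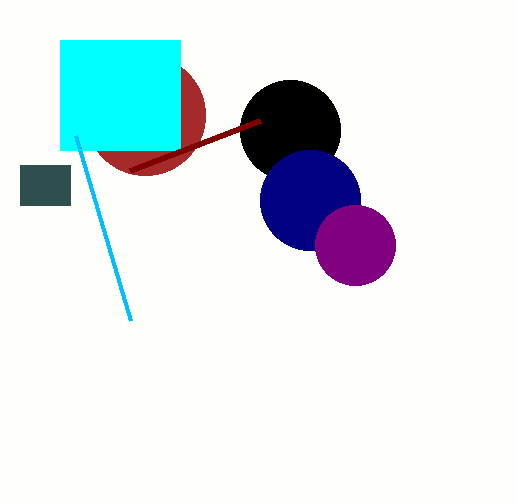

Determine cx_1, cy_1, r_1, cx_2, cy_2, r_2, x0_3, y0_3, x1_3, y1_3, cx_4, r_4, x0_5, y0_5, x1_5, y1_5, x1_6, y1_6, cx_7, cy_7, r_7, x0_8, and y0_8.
cx_1 = 290; cy_1 = 130; r_1 = 50; cx_2 = 310; cy_2 = 200; r_2 = 50; x0_3 = 20; y0_3 = 165; x1_3 = 70; y1_3 = 205; cx_4 = 145; r_4 = 60; x0_5 = 60; y0_5 = 40; x1_5 = 180; y1_5 = 150; x1_6 = 130; y1_6 = 320; cx_7 = 355; cy_7 = 245; r_7 = 40; x0_8 = 130; y0_8 = 170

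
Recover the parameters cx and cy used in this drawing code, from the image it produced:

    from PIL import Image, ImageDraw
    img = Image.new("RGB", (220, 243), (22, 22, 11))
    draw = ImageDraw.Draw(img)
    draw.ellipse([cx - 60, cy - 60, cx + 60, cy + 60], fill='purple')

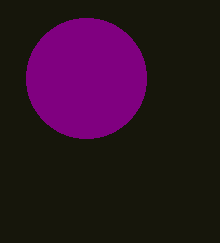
cx = 86, cy = 78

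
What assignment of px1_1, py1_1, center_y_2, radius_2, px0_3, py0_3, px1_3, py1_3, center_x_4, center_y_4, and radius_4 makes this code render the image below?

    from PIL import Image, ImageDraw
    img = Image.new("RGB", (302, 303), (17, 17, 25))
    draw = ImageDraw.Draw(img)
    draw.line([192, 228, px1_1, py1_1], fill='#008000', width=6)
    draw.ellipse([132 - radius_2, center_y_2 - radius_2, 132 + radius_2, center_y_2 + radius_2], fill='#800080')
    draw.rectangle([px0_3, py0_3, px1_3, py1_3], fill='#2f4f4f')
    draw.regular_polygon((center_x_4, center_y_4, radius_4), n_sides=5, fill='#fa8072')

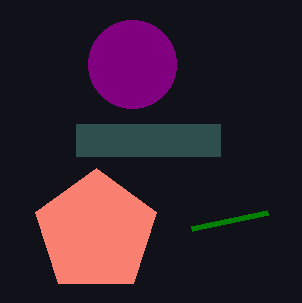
px1_1 = 268, py1_1 = 212, center_y_2 = 64, radius_2 = 44, px0_3 = 76, py0_3 = 124, px1_3 = 220, py1_3 = 156, center_x_4 = 96, center_y_4 = 232, radius_4 = 64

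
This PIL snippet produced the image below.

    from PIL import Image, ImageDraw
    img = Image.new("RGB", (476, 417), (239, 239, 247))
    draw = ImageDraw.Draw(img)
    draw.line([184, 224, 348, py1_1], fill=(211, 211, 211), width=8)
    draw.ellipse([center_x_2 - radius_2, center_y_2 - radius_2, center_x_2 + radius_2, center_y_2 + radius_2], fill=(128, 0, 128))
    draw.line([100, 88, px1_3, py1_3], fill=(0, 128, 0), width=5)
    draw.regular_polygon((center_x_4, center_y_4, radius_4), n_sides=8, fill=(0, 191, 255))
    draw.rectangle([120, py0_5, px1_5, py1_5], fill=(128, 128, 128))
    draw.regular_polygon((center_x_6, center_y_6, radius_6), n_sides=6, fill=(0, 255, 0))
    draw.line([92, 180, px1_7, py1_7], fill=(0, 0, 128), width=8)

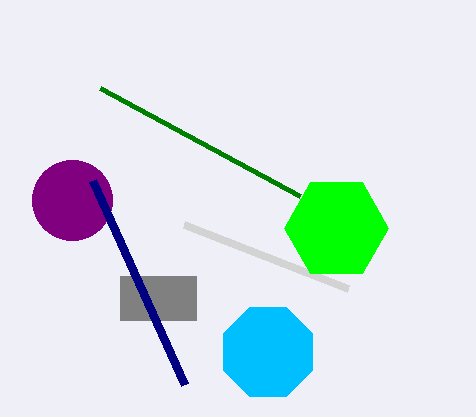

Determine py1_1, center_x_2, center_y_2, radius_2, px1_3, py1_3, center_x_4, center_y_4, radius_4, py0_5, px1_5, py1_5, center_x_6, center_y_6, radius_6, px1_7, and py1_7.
py1_1 = 288, center_x_2 = 72, center_y_2 = 200, radius_2 = 40, px1_3 = 300, py1_3 = 196, center_x_4 = 268, center_y_4 = 352, radius_4 = 48, py0_5 = 276, px1_5 = 196, py1_5 = 320, center_x_6 = 336, center_y_6 = 228, radius_6 = 52, px1_7 = 184, py1_7 = 384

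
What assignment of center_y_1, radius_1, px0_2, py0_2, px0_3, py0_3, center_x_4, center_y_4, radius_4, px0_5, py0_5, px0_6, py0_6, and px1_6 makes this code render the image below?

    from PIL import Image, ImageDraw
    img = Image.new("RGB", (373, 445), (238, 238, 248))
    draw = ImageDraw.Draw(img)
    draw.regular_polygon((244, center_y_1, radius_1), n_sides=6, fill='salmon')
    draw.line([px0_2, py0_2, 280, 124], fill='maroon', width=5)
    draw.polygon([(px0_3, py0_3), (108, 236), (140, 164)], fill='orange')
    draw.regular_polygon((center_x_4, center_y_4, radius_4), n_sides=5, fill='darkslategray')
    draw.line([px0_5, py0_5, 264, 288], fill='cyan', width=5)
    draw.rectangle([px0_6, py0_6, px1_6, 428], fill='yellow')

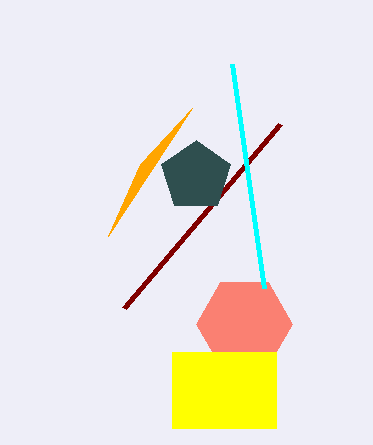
center_y_1 = 324
radius_1 = 48
px0_2 = 124
py0_2 = 308
px0_3 = 192
py0_3 = 108
center_x_4 = 196
center_y_4 = 176
radius_4 = 36
px0_5 = 232
py0_5 = 64
px0_6 = 172
py0_6 = 352
px1_6 = 276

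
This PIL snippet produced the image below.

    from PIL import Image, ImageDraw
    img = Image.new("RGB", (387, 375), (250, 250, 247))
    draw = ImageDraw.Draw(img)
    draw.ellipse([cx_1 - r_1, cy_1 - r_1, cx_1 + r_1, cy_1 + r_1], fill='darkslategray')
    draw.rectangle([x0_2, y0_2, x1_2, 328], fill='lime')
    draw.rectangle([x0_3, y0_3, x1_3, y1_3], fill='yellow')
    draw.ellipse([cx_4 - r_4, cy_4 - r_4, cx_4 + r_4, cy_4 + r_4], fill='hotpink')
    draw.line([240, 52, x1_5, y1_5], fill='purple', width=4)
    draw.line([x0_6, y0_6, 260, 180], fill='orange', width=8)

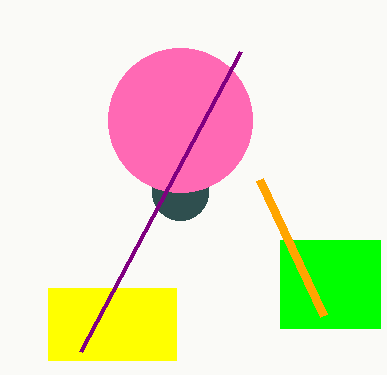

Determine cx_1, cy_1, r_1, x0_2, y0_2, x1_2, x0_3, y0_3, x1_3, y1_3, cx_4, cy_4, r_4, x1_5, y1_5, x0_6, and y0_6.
cx_1 = 180; cy_1 = 192; r_1 = 28; x0_2 = 280; y0_2 = 240; x1_2 = 380; x0_3 = 48; y0_3 = 288; x1_3 = 176; y1_3 = 360; cx_4 = 180; cy_4 = 120; r_4 = 72; x1_5 = 80; y1_5 = 352; x0_6 = 324; y0_6 = 316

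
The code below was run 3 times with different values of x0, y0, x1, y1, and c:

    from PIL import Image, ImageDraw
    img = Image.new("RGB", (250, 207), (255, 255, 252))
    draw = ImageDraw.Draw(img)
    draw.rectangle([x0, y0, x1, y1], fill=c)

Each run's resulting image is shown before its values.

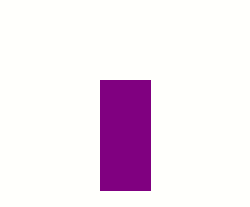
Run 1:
x0 = 100, y0 = 80, x1 = 150, y1 = 190, c = 'purple'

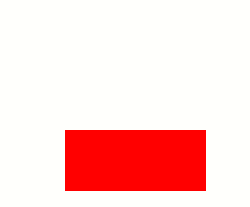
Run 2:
x0 = 65, y0 = 130, x1 = 205, y1 = 190, c = 'red'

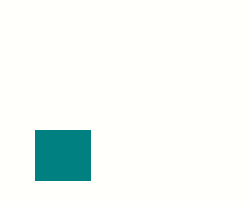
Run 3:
x0 = 35; y0 = 130; x1 = 90; y1 = 180; c = 'teal'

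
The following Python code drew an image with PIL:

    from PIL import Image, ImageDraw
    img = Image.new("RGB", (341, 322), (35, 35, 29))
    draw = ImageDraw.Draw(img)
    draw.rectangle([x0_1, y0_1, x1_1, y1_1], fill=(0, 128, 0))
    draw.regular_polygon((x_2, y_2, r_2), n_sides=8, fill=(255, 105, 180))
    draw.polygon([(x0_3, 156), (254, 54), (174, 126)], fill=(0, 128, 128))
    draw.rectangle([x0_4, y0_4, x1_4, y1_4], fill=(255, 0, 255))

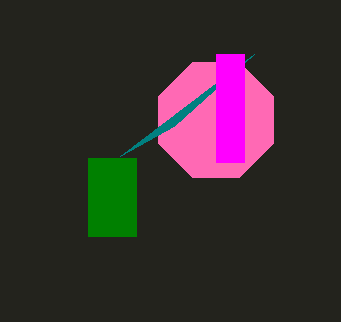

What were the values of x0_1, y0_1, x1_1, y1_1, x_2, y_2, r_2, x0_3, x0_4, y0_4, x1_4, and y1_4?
x0_1 = 88; y0_1 = 158; x1_1 = 136; y1_1 = 236; x_2 = 216; y_2 = 120; r_2 = 62; x0_3 = 120; x0_4 = 216; y0_4 = 54; x1_4 = 244; y1_4 = 162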